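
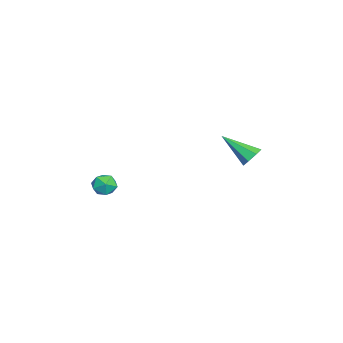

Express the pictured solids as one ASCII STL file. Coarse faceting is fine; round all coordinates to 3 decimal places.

solid 
facet normal 0.240 0.775 -0.584
outer loop
vertex -2.687 4.479 1.656
vertex -3.356 4.627 1.578
vertex -2.919 4.855 2.06
endloop
endfacet
facet normal 0.781 -0.166 0.603
outer loop
vertex -2.687 4.479 1.656
vertex -2.919 4.855 2.06
vertex -3.844 3.053 2.762
endloop
endfacet
facet normal 0.240 0.775 -0.585
outer loop
vertex -2.919 4.855 2.06
vertex -3.356 4.627 1.578
vertex -3.48 5.06 2.101
endloop
endfacet
facet normal 0.171 0.280 0.945
outer loop
vertex -2.919 4.855 2.06
vertex -3.48 5.06 2.101
vertex -3.844 3.053 2.762
endloop
endfacet
facet normal 0.241 0.775 -0.585
outer loop
vertex -3.48 5.06 2.101
vertex -3.356 4.627 1.578
vertex -3.948 4.939 1.748
endloop
endfacet
facet normal -0.620 0.345 0.704
outer loop
vertex -3.48 5.06 2.101
vertex -3.948 4.939 1.748
vertex -3.844 3.053 2.762
endloop
endfacet
facet normal 0.241 0.775 -0.584
outer loop
vertex -3.948 4.939 1.748
vertex -3.356 4.627 1.578
vertex -3.97 4.583 1.266
endloop
endfacet
facet normal -0.998 -0.022 0.062
outer loop
vertex -3.948 4.939 1.748
vertex -3.97 4.583 1.266
vertex -3.844 3.053 2.762
endloop
endfacet
facet normal 0.241 0.776 -0.583
outer loop
vertex -3.97 4.583 1.266
vertex -3.356 4.627 1.578
vertex -3.53 4.261 1.019
endloop
endfacet
facet normal -0.677 -0.543 -0.498
outer loop
vertex -3.97 4.583 1.266
vertex -3.53 4.261 1.019
vertex -3.844 3.053 2.762
endloop
endfacet
facet normal 0.240 0.776 -0.583
outer loop
vertex -3.53 4.261 1.019
vertex -3.356 4.627 1.578
vertex -2.959 4.215 1.193
endloop
endfacet
facet normal 0.102 -0.826 -0.554
outer loop
vertex -3.53 4.261 1.019
vertex -2.959 4.215 1.193
vertex -3.844 3.053 2.762
endloop
endfacet
facet normal 0.240 0.776 -0.583
outer loop
vertex -2.959 4.215 1.193
vertex -3.356 4.627 1.578
vertex -2.687 4.479 1.656
endloop
endfacet
facet normal 0.750 -0.659 -0.065
outer loop
vertex -2.959 4.215 1.193
vertex -2.687 4.479 1.656
vertex -3.844 3.053 2.762
endloop
endfacet
facet normal -0.710 0.386 0.589
outer loop
vertex -2.154 -2.071 0.162
vertex -2.209 -2.722 0.523
vertex -1.729 -2.203 0.761
endloop
endfacet
facet normal -0.253 0.891 0.376
outer loop
vertex -2.154 -2.071 0.162
vertex -1.729 -2.203 0.761
vertex -1.436 -1.867 0.162
endloop
endfacet
facet normal -0.257 0.905 -0.338
outer loop
vertex -2.154 -2.071 0.162
vertex -1.436 -1.867 0.162
vertex -1.735 -2.179 -0.446
endloop
endfacet
facet normal -0.716 0.408 -0.566
outer loop
vertex -2.154 -2.071 0.162
vertex -1.735 -2.179 -0.446
vertex -2.213 -2.708 -0.223
endloop
endfacet
facet normal -0.996 0.088 0.007
outer loop
vertex -2.154 -2.071 0.162
vertex -2.213 -2.708 -0.223
vertex -2.209 -2.722 0.523
endloop
endfacet
facet normal 0.400 0.702 0.589
outer loop
vertex -1.436 -1.867 0.162
vertex -1.729 -2.203 0.761
vertex -1.047 -2.392 0.523
endloop
endfacet
facet normal -0.338 -0.116 0.934
outer loop
vertex -1.729 -2.203 0.761
vertex -2.209 -2.722 0.523
vertex -1.525 -2.921 0.746
endloop
endfacet
facet normal -0.801 -0.598 -0.007
outer loop
vertex -2.209 -2.722 0.523
vertex -2.213 -2.708 -0.223
vertex -1.824 -3.233 0.138
endloop
endfacet
facet normal -0.348 -0.079 -0.934
outer loop
vertex -2.213 -2.708 -0.223
vertex -1.735 -2.179 -0.446
vertex -1.531 -2.897 -0.461
endloop
endfacet
facet normal 0.395 0.724 -0.566
outer loop
vertex -1.735 -2.179 -0.446
vertex -1.436 -1.867 0.162
vertex -1.051 -2.378 -0.223
endloop
endfacet
facet normal 0.716 -0.408 0.566
outer loop
vertex -1.106 -3.029 0.138
vertex -1.047 -2.392 0.523
vertex -1.525 -2.921 0.746
endloop
endfacet
facet normal 0.257 -0.905 0.338
outer loop
vertex -1.106 -3.029 0.138
vertex -1.525 -2.921 0.746
vertex -1.824 -3.233 0.138
endloop
endfacet
facet normal 0.253 -0.891 -0.376
outer loop
vertex -1.106 -3.029 0.138
vertex -1.824 -3.233 0.138
vertex -1.531 -2.897 -0.461
endloop
endfacet
facet normal 0.710 -0.386 -0.589
outer loop
vertex -1.106 -3.029 0.138
vertex -1.531 -2.897 -0.461
vertex -1.051 -2.378 -0.223
endloop
endfacet
facet normal 0.996 -0.088 -0.007
outer loop
vertex -1.106 -3.029 0.138
vertex -1.051 -2.378 -0.223
vertex -1.047 -2.392 0.523
endloop
endfacet
facet normal 0.348 0.079 0.934
outer loop
vertex -1.525 -2.921 0.746
vertex -1.047 -2.392 0.523
vertex -1.729 -2.203 0.761
endloop
endfacet
facet normal -0.395 -0.724 0.566
outer loop
vertex -1.824 -3.233 0.138
vertex -1.525 -2.921 0.746
vertex -2.209 -2.722 0.523
endloop
endfacet
facet normal -0.400 -0.702 -0.589
outer loop
vertex -1.531 -2.897 -0.461
vertex -1.824 -3.233 0.138
vertex -2.213 -2.708 -0.223
endloop
endfacet
facet normal 0.338 0.116 -0.934
outer loop
vertex -1.051 -2.378 -0.223
vertex -1.531 -2.897 -0.461
vertex -1.735 -2.179 -0.446
endloop
endfacet
facet normal 0.801 0.598 0.007
outer loop
vertex -1.047 -2.392 0.523
vertex -1.051 -2.378 -0.223
vertex -1.436 -1.867 0.162
endloop
endfacet

endsolid


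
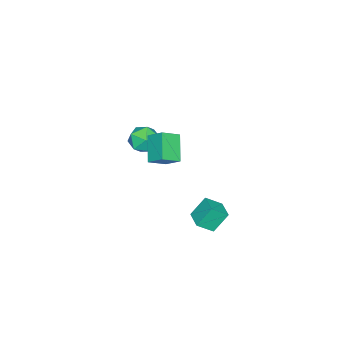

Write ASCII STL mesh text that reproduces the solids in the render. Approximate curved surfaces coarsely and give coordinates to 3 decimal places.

solid 
facet normal -0.714 -0.695 -0.081
outer loop
vertex 2.2 2.382 -3.435
vertex 1.586 2.889 -2.37
vertex 1.627 3.046 -4.082
endloop
endfacet
facet normal 0.462 -0.381 -0.801
outer loop
vertex 2.434 3.831 -3.99
vertex 2.2 2.382 -3.435
vertex 1.627 3.046 -4.082
endloop
endfacet
facet normal -0.714 -0.695 -0.081
outer loop
vertex 1.627 3.046 -4.082
vertex 1.586 2.889 -2.37
vertex 1.013 3.553 -3.017
endloop
endfacet
facet normal -0.526 0.610 -0.593
outer loop
vertex 1.013 3.553 -3.017
vertex 2.434 3.831 -3.99
vertex 1.627 3.046 -4.082
endloop
endfacet
facet normal 0.526 -0.610 0.593
outer loop
vertex 2.2 2.382 -3.435
vertex 2.393 3.674 -2.278
vertex 1.586 2.889 -2.37
endloop
endfacet
facet normal 0.462 -0.381 -0.801
outer loop
vertex 3.007 3.167 -3.343
vertex 2.2 2.382 -3.435
vertex 2.434 3.831 -3.99
endloop
endfacet
facet normal 0.526 -0.610 0.593
outer loop
vertex 3.007 3.167 -3.343
vertex 2.393 3.674 -2.278
vertex 2.2 2.382 -3.435
endloop
endfacet
facet normal -0.462 0.381 0.801
outer loop
vertex 1.586 2.889 -2.37
vertex 2.393 3.674 -2.278
vertex 1.013 3.553 -3.017
endloop
endfacet
facet normal -0.526 0.610 -0.593
outer loop
vertex 1.82 4.338 -2.925
vertex 2.434 3.831 -3.99
vertex 1.013 3.553 -3.017
endloop
endfacet
facet normal -0.462 0.381 0.801
outer loop
vertex 1.013 3.553 -3.017
vertex 2.393 3.674 -2.278
vertex 1.82 4.338 -2.925
endloop
endfacet
facet normal 0.714 0.695 0.081
outer loop
vertex 1.82 4.338 -2.925
vertex 3.007 3.167 -3.343
vertex 2.434 3.831 -3.99
endloop
endfacet
facet normal 0.714 0.695 0.081
outer loop
vertex 2.393 3.674 -2.278
vertex 3.007 3.167 -3.343
vertex 1.82 4.338 -2.925
endloop
endfacet
facet normal -0.729 0.491 -0.477
outer loop
vertex -2.072 -1.439 -2.047
vertex -1.919 -0.493 -1.307
vertex -0.929 -0.783 -3.12
endloop
endfacet
facet normal -0.126 -0.781 -0.612
outer loop
vertex -0.061 -1.367 -2.553
vertex -2.072 -1.439 -2.047
vertex -0.929 -0.783 -3.12
endloop
endfacet
facet normal -0.729 0.490 -0.477
outer loop
vertex -0.929 -0.783 -3.12
vertex -1.919 -0.493 -1.307
vertex -0.776 0.163 -2.381
endloop
endfacet
facet normal 0.672 0.385 -0.632
outer loop
vertex -0.776 0.163 -2.381
vertex -0.061 -1.367 -2.553
vertex -0.929 -0.783 -3.12
endloop
endfacet
facet normal -0.672 -0.386 0.632
outer loop
vertex -2.072 -1.439 -2.047
vertex -1.051 -1.077 -0.74
vertex -1.919 -0.493 -1.307
endloop
endfacet
facet normal -0.126 -0.781 -0.611
outer loop
vertex -1.204 -2.023 -1.479
vertex -2.072 -1.439 -2.047
vertex -0.061 -1.367 -2.553
endloop
endfacet
facet normal -0.673 -0.385 0.632
outer loop
vertex -1.204 -2.023 -1.479
vertex -1.051 -1.077 -0.74
vertex -2.072 -1.439 -2.047
endloop
endfacet
facet normal 0.126 0.781 0.611
outer loop
vertex -1.919 -0.493 -1.307
vertex -1.051 -1.077 -0.74
vertex -0.776 0.163 -2.381
endloop
endfacet
facet normal 0.673 0.385 -0.632
outer loop
vertex 0.092 -0.421 -1.813
vertex -0.061 -1.367 -2.553
vertex -0.776 0.163 -2.381
endloop
endfacet
facet normal 0.126 0.781 0.611
outer loop
vertex -0.776 0.163 -2.381
vertex -1.051 -1.077 -0.74
vertex 0.092 -0.421 -1.813
endloop
endfacet
facet normal 0.729 -0.491 0.477
outer loop
vertex 0.092 -0.421 -1.813
vertex -1.204 -2.023 -1.479
vertex -0.061 -1.367 -2.553
endloop
endfacet
facet normal 0.729 -0.491 0.477
outer loop
vertex -1.051 -1.077 -0.74
vertex -1.204 -2.023 -1.479
vertex 0.092 -0.421 -1.813
endloop
endfacet
facet normal -0.701 -0.247 0.669
outer loop
vertex -4.263 -3.399 -3.751
vertex -3.772 -4.246 -3.55
vertex -3.57 -3.416 -3.032
endloop
endfacet
facet normal -0.634 0.461 0.622
outer loop
vertex -4.263 -3.399 -3.751
vertex -3.57 -3.416 -3.032
vertex -3.621 -2.64 -3.659
endloop
endfacet
facet normal -0.759 0.649 -0.055
outer loop
vertex -4.263 -3.399 -3.751
vertex -3.621 -2.64 -3.659
vertex -3.854 -2.99 -4.565
endloop
endfacet
facet normal -0.903 0.057 -0.425
outer loop
vertex -4.263 -3.399 -3.751
vertex -3.854 -2.99 -4.565
vertex -3.948 -3.982 -4.498
endloop
endfacet
facet normal -0.867 -0.497 0.022
outer loop
vertex -4.263 -3.399 -3.751
vertex -3.948 -3.982 -4.498
vertex -3.772 -4.246 -3.55
endloop
endfacet
facet normal 0.043 0.630 0.776
outer loop
vertex -3.621 -2.64 -3.659
vertex -3.57 -3.416 -3.032
vertex -2.732 -3.018 -3.402
endloop
endfacet
facet normal -0.065 -0.517 0.854
outer loop
vertex -3.57 -3.416 -3.032
vertex -3.772 -4.246 -3.55
vertex -2.826 -4.01 -3.335
endloop
endfacet
facet normal -0.336 -0.922 -0.194
outer loop
vertex -3.772 -4.246 -3.55
vertex -3.948 -3.982 -4.498
vertex -3.059 -4.36 -4.241
endloop
endfacet
facet normal -0.394 -0.025 -0.919
outer loop
vertex -3.948 -3.982 -4.498
vertex -3.854 -2.99 -4.565
vertex -3.11 -3.584 -4.868
endloop
endfacet
facet normal -0.160 0.934 -0.320
outer loop
vertex -3.854 -2.99 -4.565
vertex -3.621 -2.64 -3.659
vertex -2.908 -2.754 -4.35
endloop
endfacet
facet normal 0.903 -0.057 0.425
outer loop
vertex -2.417 -3.601 -4.149
vertex -2.732 -3.018 -3.402
vertex -2.826 -4.01 -3.335
endloop
endfacet
facet normal 0.759 -0.649 0.055
outer loop
vertex -2.417 -3.601 -4.149
vertex -2.826 -4.01 -3.335
vertex -3.059 -4.36 -4.241
endloop
endfacet
facet normal 0.634 -0.461 -0.622
outer loop
vertex -2.417 -3.601 -4.149
vertex -3.059 -4.36 -4.241
vertex -3.11 -3.584 -4.868
endloop
endfacet
facet normal 0.701 0.247 -0.669
outer loop
vertex -2.417 -3.601 -4.149
vertex -3.11 -3.584 -4.868
vertex -2.908 -2.754 -4.35
endloop
endfacet
facet normal 0.867 0.497 -0.022
outer loop
vertex -2.417 -3.601 -4.149
vertex -2.908 -2.754 -4.35
vertex -2.732 -3.018 -3.402
endloop
endfacet
facet normal 0.394 0.025 0.919
outer loop
vertex -2.826 -4.01 -3.335
vertex -2.732 -3.018 -3.402
vertex -3.57 -3.416 -3.032
endloop
endfacet
facet normal 0.160 -0.934 0.320
outer loop
vertex -3.059 -4.36 -4.241
vertex -2.826 -4.01 -3.335
vertex -3.772 -4.246 -3.55
endloop
endfacet
facet normal -0.043 -0.630 -0.776
outer loop
vertex -3.11 -3.584 -4.868
vertex -3.059 -4.36 -4.241
vertex -3.948 -3.982 -4.498
endloop
endfacet
facet normal 0.065 0.517 -0.854
outer loop
vertex -2.908 -2.754 -4.35
vertex -3.11 -3.584 -4.868
vertex -3.854 -2.99 -4.565
endloop
endfacet
facet normal 0.336 0.922 0.194
outer loop
vertex -2.732 -3.018 -3.402
vertex -2.908 -2.754 -4.35
vertex -3.621 -2.64 -3.659
endloop
endfacet

endsolid


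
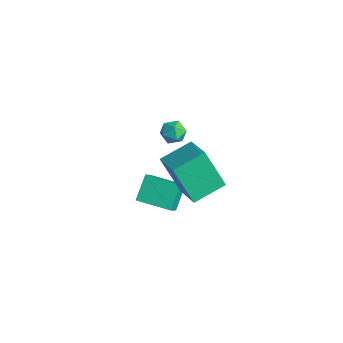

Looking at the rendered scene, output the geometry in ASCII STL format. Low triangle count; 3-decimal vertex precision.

solid 
facet normal -0.466 -0.209 0.860
outer loop
vertex 4.14 -0.044 1.55
vertex 4.259 1.617 2.019
vertex 2.579 0.284 0.783
endloop
endfacet
facet normal -0.068 -0.960 -0.271
outer loop
vertex 3.601 0.743 -1.099
vertex 4.14 -0.044 1.55
vertex 2.579 0.284 0.783
endloop
endfacet
facet normal -0.466 -0.209 0.860
outer loop
vertex 2.579 0.284 0.783
vertex 4.259 1.617 2.019
vertex 2.698 1.945 1.252
endloop
endfacet
facet normal -0.882 0.186 -0.434
outer loop
vertex 2.698 1.945 1.252
vertex 3.601 0.743 -1.099
vertex 2.579 0.284 0.783
endloop
endfacet
facet normal 0.882 -0.186 0.434
outer loop
vertex 4.14 -0.044 1.55
vertex 5.281 2.076 0.137
vertex 4.259 1.617 2.019
endloop
endfacet
facet normal -0.068 -0.960 -0.271
outer loop
vertex 5.162 0.415 -0.332
vertex 4.14 -0.044 1.55
vertex 3.601 0.743 -1.099
endloop
endfacet
facet normal 0.882 -0.186 0.434
outer loop
vertex 5.162 0.415 -0.332
vertex 5.281 2.076 0.137
vertex 4.14 -0.044 1.55
endloop
endfacet
facet normal 0.068 0.960 0.271
outer loop
vertex 4.259 1.617 2.019
vertex 5.281 2.076 0.137
vertex 2.698 1.945 1.252
endloop
endfacet
facet normal -0.882 0.186 -0.434
outer loop
vertex 3.72 2.404 -0.63
vertex 3.601 0.743 -1.099
vertex 2.698 1.945 1.252
endloop
endfacet
facet normal 0.068 0.960 0.271
outer loop
vertex 2.698 1.945 1.252
vertex 5.281 2.076 0.137
vertex 3.72 2.404 -0.63
endloop
endfacet
facet normal 0.466 0.209 -0.860
outer loop
vertex 3.72 2.404 -0.63
vertex 5.162 0.415 -0.332
vertex 3.601 0.743 -1.099
endloop
endfacet
facet normal 0.466 0.209 -0.860
outer loop
vertex 5.281 2.076 0.137
vertex 5.162 0.415 -0.332
vertex 3.72 2.404 -0.63
endloop
endfacet
facet normal -0.953 -0.283 0.107
outer loop
vertex 2.788 0.687 3.437
vertex 2.96 0.053 3.293
vertex 2.968 0.267 3.931
endloop
endfacet
facet normal -0.805 0.274 0.526
outer loop
vertex 2.788 0.687 3.437
vertex 2.968 0.267 3.931
vertex 3.187 0.904 3.934
endloop
endfacet
facet normal -0.579 0.808 0.112
outer loop
vertex 2.788 0.687 3.437
vertex 3.187 0.904 3.934
vertex 3.314 1.083 3.298
endloop
endfacet
facet normal -0.586 0.580 -0.565
outer loop
vertex 2.788 0.687 3.437
vertex 3.314 1.083 3.298
vertex 3.175 0.557 2.902
endloop
endfacet
facet normal -0.817 -0.093 -0.569
outer loop
vertex 2.788 0.687 3.437
vertex 3.175 0.557 2.902
vertex 2.96 0.053 3.293
endloop
endfacet
facet normal -0.270 0.088 0.959
outer loop
vertex 3.187 0.904 3.934
vertex 2.968 0.267 3.931
vertex 3.605 0.403 4.098
endloop
endfacet
facet normal -0.509 -0.814 0.279
outer loop
vertex 2.968 0.267 3.931
vertex 2.96 0.053 3.293
vertex 3.466 -0.123 3.702
endloop
endfacet
facet normal -0.289 -0.507 -0.812
outer loop
vertex 2.96 0.053 3.293
vertex 3.175 0.557 2.902
vertex 3.593 0.056 3.066
endloop
endfacet
facet normal 0.087 0.584 -0.807
outer loop
vertex 3.175 0.557 2.902
vertex 3.314 1.083 3.298
vertex 3.812 0.693 3.069
endloop
endfacet
facet normal 0.099 0.953 0.288
outer loop
vertex 3.314 1.083 3.298
vertex 3.187 0.904 3.934
vertex 3.82 0.907 3.707
endloop
endfacet
facet normal 0.586 -0.580 0.565
outer loop
vertex 3.992 0.273 3.563
vertex 3.605 0.403 4.098
vertex 3.466 -0.123 3.702
endloop
endfacet
facet normal 0.579 -0.808 -0.112
outer loop
vertex 3.992 0.273 3.563
vertex 3.466 -0.123 3.702
vertex 3.593 0.056 3.066
endloop
endfacet
facet normal 0.805 -0.274 -0.526
outer loop
vertex 3.992 0.273 3.563
vertex 3.593 0.056 3.066
vertex 3.812 0.693 3.069
endloop
endfacet
facet normal 0.953 0.283 -0.107
outer loop
vertex 3.992 0.273 3.563
vertex 3.812 0.693 3.069
vertex 3.82 0.907 3.707
endloop
endfacet
facet normal 0.817 0.093 0.569
outer loop
vertex 3.992 0.273 3.563
vertex 3.82 0.907 3.707
vertex 3.605 0.403 4.098
endloop
endfacet
facet normal -0.087 -0.584 0.807
outer loop
vertex 3.466 -0.123 3.702
vertex 3.605 0.403 4.098
vertex 2.968 0.267 3.931
endloop
endfacet
facet normal -0.099 -0.953 -0.288
outer loop
vertex 3.593 0.056 3.066
vertex 3.466 -0.123 3.702
vertex 2.96 0.053 3.293
endloop
endfacet
facet normal 0.270 -0.088 -0.959
outer loop
vertex 3.812 0.693 3.069
vertex 3.593 0.056 3.066
vertex 3.175 0.557 2.902
endloop
endfacet
facet normal 0.509 0.814 -0.279
outer loop
vertex 3.82 0.907 3.707
vertex 3.812 0.693 3.069
vertex 3.314 1.083 3.298
endloop
endfacet
facet normal 0.289 0.507 0.812
outer loop
vertex 3.605 0.403 4.098
vertex 3.82 0.907 3.707
vertex 3.187 0.904 3.934
endloop
endfacet
facet normal -0.398 0.640 0.658
outer loop
vertex 1.433 0.228 -1.494
vertex 2.849 1.247 -1.628
vertex 0.854 0.9 -2.498
endloop
endfacet
facet normal -0.809 -0.583 0.077
outer loop
vertex 1.431 -0.027 -3.452
vertex 1.433 0.228 -1.494
vertex 0.854 0.9 -2.498
endloop
endfacet
facet normal -0.398 0.639 0.658
outer loop
vertex 0.854 0.9 -2.498
vertex 2.849 1.247 -1.628
vertex 2.27 1.92 -2.632
endloop
endfacet
facet normal -0.432 0.502 -0.749
outer loop
vertex 2.27 1.92 -2.632
vertex 1.431 -0.027 -3.452
vertex 0.854 0.9 -2.498
endloop
endfacet
facet normal 0.432 -0.502 0.749
outer loop
vertex 1.433 0.228 -1.494
vertex 3.426 0.32 -2.582
vertex 2.849 1.247 -1.628
endloop
endfacet
facet normal -0.809 -0.582 0.077
outer loop
vertex 2.01 -0.7 -2.448
vertex 1.433 0.228 -1.494
vertex 1.431 -0.027 -3.452
endloop
endfacet
facet normal 0.432 -0.502 0.749
outer loop
vertex 2.01 -0.7 -2.448
vertex 3.426 0.32 -2.582
vertex 1.433 0.228 -1.494
endloop
endfacet
facet normal 0.809 0.582 -0.076
outer loop
vertex 2.849 1.247 -1.628
vertex 3.426 0.32 -2.582
vertex 2.27 1.92 -2.632
endloop
endfacet
facet normal -0.432 0.502 -0.749
outer loop
vertex 2.847 0.992 -3.586
vertex 1.431 -0.027 -3.452
vertex 2.27 1.92 -2.632
endloop
endfacet
facet normal 0.809 0.582 -0.077
outer loop
vertex 2.27 1.92 -2.632
vertex 3.426 0.32 -2.582
vertex 2.847 0.992 -3.586
endloop
endfacet
facet normal 0.398 -0.639 -0.658
outer loop
vertex 2.847 0.992 -3.586
vertex 2.01 -0.7 -2.448
vertex 1.431 -0.027 -3.452
endloop
endfacet
facet normal 0.398 -0.639 -0.658
outer loop
vertex 3.426 0.32 -2.582
vertex 2.01 -0.7 -2.448
vertex 2.847 0.992 -3.586
endloop
endfacet

endsolid


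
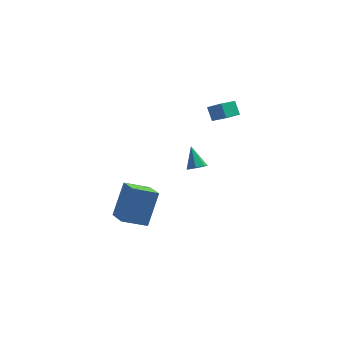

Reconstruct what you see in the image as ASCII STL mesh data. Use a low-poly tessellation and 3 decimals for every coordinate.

solid 
facet normal -0.727 0.397 -0.560
outer loop
vertex 3.017 3.855 2.799
vertex 3.711 4.612 2.434
vertex 3.224 3.369 2.185
endloop
endfacet
facet normal -0.637 -0.694 0.335
outer loop
vertex 3.849 3.028 2.666
vertex 3.017 3.855 2.799
vertex 3.224 3.369 2.185
endloop
endfacet
facet normal -0.727 0.397 -0.560
outer loop
vertex 3.224 3.369 2.185
vertex 3.711 4.612 2.434
vertex 3.918 4.126 1.82
endloop
endfacet
facet normal 0.256 -0.600 -0.758
outer loop
vertex 3.918 4.126 1.82
vertex 3.849 3.028 2.666
vertex 3.224 3.369 2.185
endloop
endfacet
facet normal -0.256 0.600 0.758
outer loop
vertex 3.017 3.855 2.799
vertex 4.336 4.271 2.915
vertex 3.711 4.612 2.434
endloop
endfacet
facet normal -0.637 -0.694 0.335
outer loop
vertex 3.642 3.514 3.28
vertex 3.017 3.855 2.799
vertex 3.849 3.028 2.666
endloop
endfacet
facet normal -0.256 0.600 0.758
outer loop
vertex 3.642 3.514 3.28
vertex 4.336 4.271 2.915
vertex 3.017 3.855 2.799
endloop
endfacet
facet normal 0.637 0.694 -0.335
outer loop
vertex 3.711 4.612 2.434
vertex 4.336 4.271 2.915
vertex 3.918 4.126 1.82
endloop
endfacet
facet normal 0.256 -0.600 -0.758
outer loop
vertex 4.543 3.785 2.301
vertex 3.849 3.028 2.666
vertex 3.918 4.126 1.82
endloop
endfacet
facet normal 0.637 0.694 -0.335
outer loop
vertex 3.918 4.126 1.82
vertex 4.336 4.271 2.915
vertex 4.543 3.785 2.301
endloop
endfacet
facet normal 0.727 -0.397 0.560
outer loop
vertex 4.543 3.785 2.301
vertex 3.642 3.514 3.28
vertex 3.849 3.028 2.666
endloop
endfacet
facet normal 0.727 -0.397 0.560
outer loop
vertex 4.336 4.271 2.915
vertex 3.642 3.514 3.28
vertex 4.543 3.785 2.301
endloop
endfacet
facet normal -0.915 -0.134 0.380
outer loop
vertex -0.515 2.44 -1.868
vertex -0.927 3.708 -2.413
vertex -1.069 1.552 -3.513
endloop
endfacet
facet normal 0.286 -0.880 0.379
outer loop
vertex 0.167 1.732 -4.027
vertex -0.515 2.44 -1.868
vertex -1.069 1.552 -3.513
endloop
endfacet
facet normal -0.915 -0.134 0.380
outer loop
vertex -1.069 1.552 -3.513
vertex -0.927 3.708 -2.413
vertex -1.481 2.82 -4.059
endloop
endfacet
facet normal -0.284 -0.456 -0.844
outer loop
vertex -1.481 2.82 -4.059
vertex 0.167 1.732 -4.027
vertex -1.069 1.552 -3.513
endloop
endfacet
facet normal 0.285 0.455 0.844
outer loop
vertex -0.515 2.44 -1.868
vertex 0.309 3.888 -2.927
vertex -0.927 3.708 -2.413
endloop
endfacet
facet normal 0.285 -0.880 0.379
outer loop
vertex 0.721 2.62 -2.381
vertex -0.515 2.44 -1.868
vertex 0.167 1.732 -4.027
endloop
endfacet
facet normal 0.284 0.456 0.844
outer loop
vertex 0.721 2.62 -2.381
vertex 0.309 3.888 -2.927
vertex -0.515 2.44 -1.868
endloop
endfacet
facet normal -0.286 0.880 -0.379
outer loop
vertex -0.927 3.708 -2.413
vertex 0.309 3.888 -2.927
vertex -1.481 2.82 -4.059
endloop
endfacet
facet normal -0.284 -0.455 -0.844
outer loop
vertex -0.245 3.0 -4.572
vertex 0.167 1.732 -4.027
vertex -1.481 2.82 -4.059
endloop
endfacet
facet normal -0.286 0.880 -0.379
outer loop
vertex -1.481 2.82 -4.059
vertex 0.309 3.888 -2.927
vertex -0.245 3.0 -4.572
endloop
endfacet
facet normal 0.915 0.134 -0.380
outer loop
vertex -0.245 3.0 -4.572
vertex 0.721 2.62 -2.381
vertex 0.167 1.732 -4.027
endloop
endfacet
facet normal 0.915 0.134 -0.380
outer loop
vertex 0.309 3.888 -2.927
vertex 0.721 2.62 -2.381
vertex -0.245 3.0 -4.572
endloop
endfacet
facet normal 0.199 -0.634 -0.747
outer loop
vertex 2.723 1.792 0.125
vertex 2.441 1.434 0.354
vertex 2.294 1.786 0.016
endloop
endfacet
facet normal 0.066 0.947 -0.313
outer loop
vertex 2.723 1.792 0.125
vertex 2.294 1.786 0.016
vertex 2.199 2.206 1.266
endloop
endfacet
facet normal 0.200 -0.634 -0.747
outer loop
vertex 2.294 1.786 0.016
vertex 2.441 1.434 0.354
vertex 1.976 1.515 0.161
endloop
endfacet
facet normal -0.693 0.666 -0.276
outer loop
vertex 2.294 1.786 0.016
vertex 1.976 1.515 0.161
vertex 2.199 2.206 1.266
endloop
endfacet
facet normal 0.200 -0.632 -0.748
outer loop
vertex 1.976 1.515 0.161
vertex 2.441 1.434 0.354
vertex 2.008 1.182 0.451
endloop
endfacet
facet normal -0.985 0.051 0.167
outer loop
vertex 1.976 1.515 0.161
vertex 2.008 1.182 0.451
vertex 2.199 2.206 1.266
endloop
endfacet
facet normal 0.200 -0.632 -0.748
outer loop
vertex 2.008 1.182 0.451
vertex 2.441 1.434 0.354
vertex 2.367 1.039 0.668
endloop
endfacet
facet normal -0.586 -0.435 0.684
outer loop
vertex 2.008 1.182 0.451
vertex 2.367 1.039 0.668
vertex 2.199 2.206 1.266
endloop
endfacet
facet normal 0.199 -0.632 -0.749
outer loop
vertex 2.367 1.039 0.668
vertex 2.441 1.434 0.354
vertex 2.781 1.193 0.648
endloop
endfacet
facet normal 0.200 -0.424 0.883
outer loop
vertex 2.367 1.039 0.668
vertex 2.781 1.193 0.648
vertex 2.199 2.206 1.266
endloop
endfacet
facet normal 0.197 -0.634 -0.748
outer loop
vertex 2.781 1.193 0.648
vertex 2.441 1.434 0.354
vertex 2.94 1.528 0.406
endloop
endfacet
facet normal 0.784 0.074 0.617
outer loop
vertex 2.781 1.193 0.648
vertex 2.94 1.528 0.406
vertex 2.199 2.206 1.266
endloop
endfacet
facet normal 0.197 -0.634 -0.748
outer loop
vertex 2.94 1.528 0.406
vertex 2.441 1.434 0.354
vertex 2.723 1.792 0.125
endloop
endfacet
facet normal 0.724 0.685 0.084
outer loop
vertex 2.94 1.528 0.406
vertex 2.723 1.792 0.125
vertex 2.199 2.206 1.266
endloop
endfacet

endsolid


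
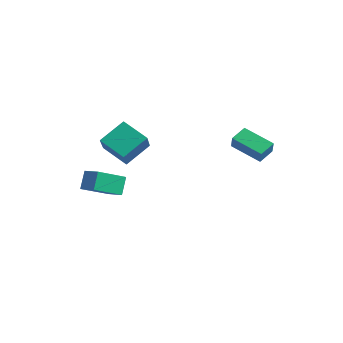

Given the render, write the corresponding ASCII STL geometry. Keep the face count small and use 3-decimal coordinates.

solid 
facet normal -0.824 -0.280 0.493
outer loop
vertex -2.006 -0.978 0.712
vertex -1.897 0.299 1.619
vertex -2.928 -0.141 -0.355
endloop
endfacet
facet normal -0.070 -0.813 -0.578
outer loop
vertex -1.683 0.281 -1.099
vertex -2.006 -0.978 0.712
vertex -2.928 -0.141 -0.355
endloop
endfacet
facet normal -0.824 -0.280 0.493
outer loop
vertex -2.928 -0.141 -0.355
vertex -1.897 0.299 1.619
vertex -2.819 1.136 0.552
endloop
endfacet
facet normal -0.562 0.510 -0.651
outer loop
vertex -2.819 1.136 0.552
vertex -1.683 0.281 -1.099
vertex -2.928 -0.141 -0.355
endloop
endfacet
facet normal 0.562 -0.510 0.651
outer loop
vertex -2.006 -0.978 0.712
vertex -0.652 0.721 0.875
vertex -1.897 0.299 1.619
endloop
endfacet
facet normal -0.070 -0.813 -0.578
outer loop
vertex -0.761 -0.556 -0.032
vertex -2.006 -0.978 0.712
vertex -1.683 0.281 -1.099
endloop
endfacet
facet normal 0.562 -0.510 0.651
outer loop
vertex -0.761 -0.556 -0.032
vertex -0.652 0.721 0.875
vertex -2.006 -0.978 0.712
endloop
endfacet
facet normal 0.070 0.813 0.578
outer loop
vertex -1.897 0.299 1.619
vertex -0.652 0.721 0.875
vertex -2.819 1.136 0.552
endloop
endfacet
facet normal -0.562 0.510 -0.651
outer loop
vertex -1.574 1.558 -0.192
vertex -1.683 0.281 -1.099
vertex -2.819 1.136 0.552
endloop
endfacet
facet normal 0.070 0.813 0.578
outer loop
vertex -2.819 1.136 0.552
vertex -0.652 0.721 0.875
vertex -1.574 1.558 -0.192
endloop
endfacet
facet normal 0.824 0.280 -0.493
outer loop
vertex -1.574 1.558 -0.192
vertex -0.761 -0.556 -0.032
vertex -1.683 0.281 -1.099
endloop
endfacet
facet normal 0.824 0.280 -0.493
outer loop
vertex -0.652 0.721 0.875
vertex -0.761 -0.556 -0.032
vertex -1.574 1.558 -0.192
endloop
endfacet
facet normal -0.294 0.447 0.845
outer loop
vertex -3.224 -1.013 -1.728
vertex -2.289 -0.917 -1.454
vertex -3.152 0.543 -2.525
endloop
endfacet
facet normal -0.955 -0.099 -0.280
outer loop
vertex -2.831 0.057 -3.446
vertex -3.224 -1.013 -1.728
vertex -3.152 0.543 -2.525
endloop
endfacet
facet normal -0.294 0.446 0.845
outer loop
vertex -3.152 0.543 -2.525
vertex -2.289 -0.917 -1.454
vertex -2.216 0.64 -2.251
endloop
endfacet
facet normal 0.041 0.890 -0.455
outer loop
vertex -2.216 0.64 -2.251
vertex -2.831 0.057 -3.446
vertex -3.152 0.543 -2.525
endloop
endfacet
facet normal -0.042 -0.890 0.455
outer loop
vertex -3.224 -1.013 -1.728
vertex -1.968 -1.403 -2.375
vertex -2.289 -0.917 -1.454
endloop
endfacet
facet normal -0.955 -0.098 -0.280
outer loop
vertex -2.904 -1.5 -2.649
vertex -3.224 -1.013 -1.728
vertex -2.831 0.057 -3.446
endloop
endfacet
facet normal -0.041 -0.889 0.456
outer loop
vertex -2.904 -1.5 -2.649
vertex -1.968 -1.403 -2.375
vertex -3.224 -1.013 -1.728
endloop
endfacet
facet normal 0.955 0.099 0.281
outer loop
vertex -2.289 -0.917 -1.454
vertex -1.968 -1.403 -2.375
vertex -2.216 0.64 -2.251
endloop
endfacet
facet normal 0.042 0.889 -0.456
outer loop
vertex -1.896 0.153 -3.172
vertex -2.831 0.057 -3.446
vertex -2.216 0.64 -2.251
endloop
endfacet
facet normal 0.955 0.099 0.279
outer loop
vertex -2.216 0.64 -2.251
vertex -1.968 -1.403 -2.375
vertex -1.896 0.153 -3.172
endloop
endfacet
facet normal 0.294 -0.446 -0.845
outer loop
vertex -1.896 0.153 -3.172
vertex -2.904 -1.5 -2.649
vertex -2.831 0.057 -3.446
endloop
endfacet
facet normal 0.294 -0.447 -0.845
outer loop
vertex -1.968 -1.403 -2.375
vertex -2.904 -1.5 -2.649
vertex -1.896 0.153 -3.172
endloop
endfacet
facet normal -0.456 0.321 -0.830
outer loop
vertex 2.612 3.003 0.904
vertex 2.492 3.82 1.286
vertex 4.055 3.496 0.301
endloop
endfacet
facet normal 0.131 -0.898 -0.420
outer loop
vertex 4.448 3.22 1.014
vertex 2.612 3.003 0.904
vertex 4.055 3.496 0.301
endloop
endfacet
facet normal -0.457 0.321 -0.830
outer loop
vertex 4.055 3.496 0.301
vertex 2.492 3.82 1.286
vertex 3.936 4.313 0.682
endloop
endfacet
facet normal 0.880 0.300 -0.369
outer loop
vertex 3.936 4.313 0.682
vertex 4.448 3.22 1.014
vertex 4.055 3.496 0.301
endloop
endfacet
facet normal -0.880 -0.301 0.368
outer loop
vertex 2.612 3.003 0.904
vertex 2.885 3.544 1.999
vertex 2.492 3.82 1.286
endloop
endfacet
facet normal 0.131 -0.898 -0.419
outer loop
vertex 3.004 2.727 1.618
vertex 2.612 3.003 0.904
vertex 4.448 3.22 1.014
endloop
endfacet
facet normal -0.880 -0.300 0.368
outer loop
vertex 3.004 2.727 1.618
vertex 2.885 3.544 1.999
vertex 2.612 3.003 0.904
endloop
endfacet
facet normal -0.131 0.898 0.420
outer loop
vertex 2.492 3.82 1.286
vertex 2.885 3.544 1.999
vertex 3.936 4.313 0.682
endloop
endfacet
facet normal 0.880 0.301 -0.367
outer loop
vertex 4.328 4.037 1.396
vertex 4.448 3.22 1.014
vertex 3.936 4.313 0.682
endloop
endfacet
facet normal -0.132 0.898 0.419
outer loop
vertex 3.936 4.313 0.682
vertex 2.885 3.544 1.999
vertex 4.328 4.037 1.396
endloop
endfacet
facet normal 0.457 -0.321 0.830
outer loop
vertex 4.328 4.037 1.396
vertex 3.004 2.727 1.618
vertex 4.448 3.22 1.014
endloop
endfacet
facet normal 0.456 -0.321 0.830
outer loop
vertex 2.885 3.544 1.999
vertex 3.004 2.727 1.618
vertex 4.328 4.037 1.396
endloop
endfacet

endsolid


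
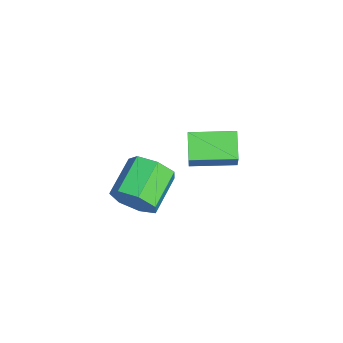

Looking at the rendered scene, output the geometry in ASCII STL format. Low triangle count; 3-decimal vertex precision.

solid 
facet normal 0.852 -0.371 -0.370
outer loop
vertex 1.714 0.381 3.803
vertex 1.299 0.189 3.04
vertex 1.723 0.937 3.267
endloop
endfacet
facet normal 0.524 0.587 0.618
outer loop
vertex 1.714 0.381 3.803
vertex 1.723 0.937 3.267
vertex 0.377 0.963 4.384
endloop
endfacet
facet normal 0.524 0.587 0.618
outer loop
vertex 0.377 0.963 4.384
vertex 1.723 0.937 3.267
vertex 0.386 1.519 3.848
endloop
endfacet
facet normal -0.852 0.371 0.370
outer loop
vertex 0.377 0.963 4.384
vertex 0.386 1.519 3.848
vertex -0.039 0.771 3.62
endloop
endfacet
facet normal 0.852 -0.371 -0.370
outer loop
vertex 1.723 0.937 3.267
vertex 1.299 0.189 3.04
vertex 1.413 0.93 2.56
endloop
endfacet
facet normal 0.336 0.929 -0.157
outer loop
vertex 1.723 0.937 3.267
vertex 1.413 0.93 2.56
vertex 0.386 1.519 3.848
endloop
endfacet
facet normal 0.336 0.929 -0.157
outer loop
vertex 0.386 1.519 3.848
vertex 1.413 0.93 2.56
vertex 0.076 1.512 3.141
endloop
endfacet
facet normal -0.852 0.371 0.370
outer loop
vertex 0.386 1.519 3.848
vertex 0.076 1.512 3.141
vertex -0.039 0.771 3.62
endloop
endfacet
facet normal 0.852 -0.371 -0.370
outer loop
vertex 1.413 0.93 2.56
vertex 1.299 0.189 3.04
vertex 1.017 0.365 2.214
endloop
endfacet
facet normal -0.105 0.572 -0.814
outer loop
vertex 1.413 0.93 2.56
vertex 1.017 0.365 2.214
vertex 0.076 1.512 3.141
endloop
endfacet
facet normal -0.105 0.572 -0.814
outer loop
vertex 0.076 1.512 3.141
vertex 1.017 0.365 2.214
vertex -0.321 0.947 2.795
endloop
endfacet
facet normal -0.851 0.371 0.370
outer loop
vertex 0.076 1.512 3.141
vertex -0.321 0.947 2.795
vertex -0.039 0.771 3.62
endloop
endfacet
facet normal 0.852 -0.370 -0.370
outer loop
vertex 1.017 0.365 2.214
vertex 1.299 0.189 3.04
vertex 0.833 -0.333 2.489
endloop
endfacet
facet normal -0.466 -0.215 -0.858
outer loop
vertex 1.017 0.365 2.214
vertex 0.833 -0.333 2.489
vertex -0.321 0.947 2.795
endloop
endfacet
facet normal -0.466 -0.215 -0.858
outer loop
vertex -0.321 0.947 2.795
vertex 0.833 -0.333 2.489
vertex -0.505 0.249 3.07
endloop
endfacet
facet normal -0.852 0.370 0.370
outer loop
vertex -0.321 0.947 2.795
vertex -0.505 0.249 3.07
vertex -0.039 0.771 3.62
endloop
endfacet
facet normal 0.852 -0.370 -0.370
outer loop
vertex 0.833 -0.333 2.489
vertex 1.299 0.189 3.04
vertex 1.0 -0.638 3.179
endloop
endfacet
facet normal -0.477 -0.841 -0.256
outer loop
vertex 0.833 -0.333 2.489
vertex 1.0 -0.638 3.179
vertex -0.505 0.249 3.07
endloop
endfacet
facet normal -0.477 -0.841 -0.255
outer loop
vertex -0.505 0.249 3.07
vertex 1.0 -0.638 3.179
vertex -0.338 -0.055 3.76
endloop
endfacet
facet normal -0.852 0.371 0.370
outer loop
vertex -0.505 0.249 3.07
vertex -0.338 -0.055 3.76
vertex -0.039 0.771 3.62
endloop
endfacet
facet normal 0.852 -0.370 -0.370
outer loop
vertex 1.0 -0.638 3.179
vertex 1.299 0.189 3.04
vertex 1.392 -0.32 3.764
endloop
endfacet
facet normal -0.129 -0.833 0.539
outer loop
vertex 1.0 -0.638 3.179
vertex 1.392 -0.32 3.764
vertex -0.338 -0.055 3.76
endloop
endfacet
facet normal -0.129 -0.833 0.538
outer loop
vertex -0.338 -0.055 3.76
vertex 1.392 -0.32 3.764
vertex 0.054 0.262 4.345
endloop
endfacet
facet normal -0.852 0.371 0.370
outer loop
vertex -0.338 -0.055 3.76
vertex 0.054 0.262 4.345
vertex -0.039 0.771 3.62
endloop
endfacet
facet normal 0.852 -0.371 -0.370
outer loop
vertex 1.392 -0.32 3.764
vertex 1.299 0.189 3.04
vertex 1.714 0.381 3.803
endloop
endfacet
facet normal 0.317 -0.197 0.928
outer loop
vertex 1.392 -0.32 3.764
vertex 1.714 0.381 3.803
vertex 0.054 0.262 4.345
endloop
endfacet
facet normal 0.317 -0.198 0.928
outer loop
vertex 0.054 0.262 4.345
vertex 1.714 0.381 3.803
vertex 0.377 0.963 4.384
endloop
endfacet
facet normal -0.851 0.372 0.370
outer loop
vertex 0.054 0.262 4.345
vertex 0.377 0.963 4.384
vertex -0.039 0.771 3.62
endloop
endfacet
facet normal -0.570 -0.011 -0.821
outer loop
vertex -4.003 1.854 1.155
vertex -4.094 3.602 1.194
vertex -3.044 1.919 0.488
endloop
endfacet
facet normal 0.052 -0.998 -0.023
outer loop
vertex -2.046 1.938 1.926
vertex -4.003 1.854 1.155
vertex -3.044 1.919 0.488
endloop
endfacet
facet normal -0.570 -0.011 -0.822
outer loop
vertex -3.044 1.919 0.488
vertex -4.094 3.602 1.194
vertex -3.135 3.667 0.528
endloop
endfacet
facet normal 0.820 0.056 -0.570
outer loop
vertex -3.135 3.667 0.528
vertex -2.046 1.938 1.926
vertex -3.044 1.919 0.488
endloop
endfacet
facet normal -0.820 -0.055 0.570
outer loop
vertex -4.003 1.854 1.155
vertex -3.096 3.621 2.632
vertex -4.094 3.602 1.194
endloop
endfacet
facet normal 0.052 -0.998 -0.023
outer loop
vertex -3.005 1.873 2.592
vertex -4.003 1.854 1.155
vertex -2.046 1.938 1.926
endloop
endfacet
facet normal -0.820 -0.056 0.570
outer loop
vertex -3.005 1.873 2.592
vertex -3.096 3.621 2.632
vertex -4.003 1.854 1.155
endloop
endfacet
facet normal -0.052 0.998 0.023
outer loop
vertex -4.094 3.602 1.194
vertex -3.096 3.621 2.632
vertex -3.135 3.667 0.528
endloop
endfacet
facet normal 0.820 0.055 -0.570
outer loop
vertex -2.137 3.686 1.965
vertex -2.046 1.938 1.926
vertex -3.135 3.667 0.528
endloop
endfacet
facet normal -0.052 0.998 0.023
outer loop
vertex -3.135 3.667 0.528
vertex -3.096 3.621 2.632
vertex -2.137 3.686 1.965
endloop
endfacet
facet normal 0.570 0.011 0.822
outer loop
vertex -2.137 3.686 1.965
vertex -3.005 1.873 2.592
vertex -2.046 1.938 1.926
endloop
endfacet
facet normal 0.570 0.011 0.821
outer loop
vertex -3.096 3.621 2.632
vertex -3.005 1.873 2.592
vertex -2.137 3.686 1.965
endloop
endfacet

endsolid


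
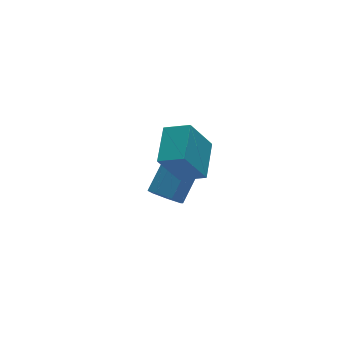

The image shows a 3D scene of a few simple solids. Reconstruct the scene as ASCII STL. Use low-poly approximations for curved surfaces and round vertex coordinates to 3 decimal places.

solid 
facet normal -0.676 -0.391 -0.625
outer loop
vertex -1.321 -0.553 -2.17
vertex -1.682 -1.038 -1.476
vertex -1.906 -0.193 -1.762
endloop
endfacet
facet normal 0.082 0.803 -0.591
outer loop
vertex -1.321 -0.553 -2.17
vertex -1.906 -0.193 -1.762
vertex -0.118 0.143 -1.058
endloop
endfacet
facet normal 0.082 0.803 -0.591
outer loop
vertex -0.118 0.143 -1.058
vertex -1.906 -0.193 -1.762
vertex -0.702 0.503 -0.65
endloop
endfacet
facet normal 0.677 0.391 0.624
outer loop
vertex -0.118 0.143 -1.058
vertex -0.702 0.503 -0.65
vertex -0.478 -0.342 -0.364
endloop
endfacet
facet normal -0.676 -0.391 -0.625
outer loop
vertex -1.906 -0.193 -1.762
vertex -1.682 -1.038 -1.476
vertex -2.322 -0.469 -1.139
endloop
endfacet
facet normal -0.521 0.853 0.030
outer loop
vertex -1.906 -0.193 -1.762
vertex -2.322 -0.469 -1.139
vertex -0.702 0.503 -0.65
endloop
endfacet
facet normal -0.521 0.853 0.031
outer loop
vertex -0.702 0.503 -0.65
vertex -2.322 -0.469 -1.139
vertex -1.118 0.226 -0.027
endloop
endfacet
facet normal 0.676 0.391 0.625
outer loop
vertex -0.702 0.503 -0.65
vertex -1.118 0.226 -0.027
vertex -0.478 -0.342 -0.364
endloop
endfacet
facet normal -0.676 -0.390 -0.625
outer loop
vertex -2.322 -0.469 -1.139
vertex -1.682 -1.038 -1.476
vertex -2.256 -1.174 -0.77
endloop
endfacet
facet normal -0.732 0.261 0.629
outer loop
vertex -2.322 -0.469 -1.139
vertex -2.256 -1.174 -0.77
vertex -1.118 0.226 -0.027
endloop
endfacet
facet normal -0.732 0.261 0.629
outer loop
vertex -1.118 0.226 -0.027
vertex -2.256 -1.174 -0.77
vertex -1.052 -0.478 0.342
endloop
endfacet
facet normal 0.676 0.391 0.625
outer loop
vertex -1.118 0.226 -0.027
vertex -1.052 -0.478 0.342
vertex -0.478 -0.342 -0.364
endloop
endfacet
facet normal -0.675 -0.392 -0.625
outer loop
vertex -2.256 -1.174 -0.77
vertex -1.682 -1.038 -1.476
vertex -1.757 -1.776 -0.932
endloop
endfacet
facet normal -0.392 -0.527 0.754
outer loop
vertex -2.256 -1.174 -0.77
vertex -1.757 -1.776 -0.932
vertex -1.052 -0.478 0.342
endloop
endfacet
facet normal -0.393 -0.527 0.754
outer loop
vertex -1.052 -0.478 0.342
vertex -1.757 -1.776 -0.932
vertex -0.554 -1.081 0.18
endloop
endfacet
facet normal 0.676 0.390 0.625
outer loop
vertex -1.052 -0.478 0.342
vertex -0.554 -1.081 0.18
vertex -0.478 -0.342 -0.364
endloop
endfacet
facet normal -0.676 -0.392 -0.624
outer loop
vertex -1.757 -1.776 -0.932
vertex -1.682 -1.038 -1.476
vertex -1.202 -1.822 -1.504
endloop
endfacet
facet normal 0.244 -0.919 0.310
outer loop
vertex -1.757 -1.776 -0.932
vertex -1.202 -1.822 -1.504
vertex -0.554 -1.081 0.18
endloop
endfacet
facet normal 0.244 -0.919 0.310
outer loop
vertex -0.554 -1.081 0.18
vertex -1.202 -1.822 -1.504
vertex 0.001 -1.127 -0.392
endloop
endfacet
facet normal 0.676 0.390 0.625
outer loop
vertex -0.554 -1.081 0.18
vertex 0.001 -1.127 -0.392
vertex -0.478 -0.342 -0.364
endloop
endfacet
facet normal -0.676 -0.391 -0.624
outer loop
vertex -1.202 -1.822 -1.504
vertex -1.682 -1.038 -1.476
vertex -1.008 -1.278 -2.055
endloop
endfacet
facet normal 0.695 -0.619 -0.366
outer loop
vertex -1.202 -1.822 -1.504
vertex -1.008 -1.278 -2.055
vertex 0.001 -1.127 -0.392
endloop
endfacet
facet normal 0.696 -0.618 -0.366
outer loop
vertex 0.001 -1.127 -0.392
vertex -1.008 -1.278 -2.055
vertex 0.195 -0.582 -0.943
endloop
endfacet
facet normal 0.676 0.391 0.624
outer loop
vertex 0.001 -1.127 -0.392
vertex 0.195 -0.582 -0.943
vertex -0.478 -0.342 -0.364
endloop
endfacet
facet normal -0.676 -0.391 -0.625
outer loop
vertex -1.008 -1.278 -2.055
vertex -1.682 -1.038 -1.476
vertex -1.321 -0.553 -2.17
endloop
endfacet
facet normal 0.624 0.148 -0.767
outer loop
vertex -1.008 -1.278 -2.055
vertex -1.321 -0.553 -2.17
vertex 0.195 -0.582 -0.943
endloop
endfacet
facet normal 0.624 0.148 -0.767
outer loop
vertex 0.195 -0.582 -0.943
vertex -1.321 -0.553 -2.17
vertex -0.118 0.143 -1.058
endloop
endfacet
facet normal 0.676 0.391 0.624
outer loop
vertex 0.195 -0.582 -0.943
vertex -0.118 0.143 -1.058
vertex -0.478 -0.342 -0.364
endloop
endfacet
facet normal -0.516 -0.003 0.857
outer loop
vertex -1.578 -3.101 5.456
vertex -2.43 -2.187 4.946
vertex -2.741 -4.58 4.75
endloop
endfacet
facet normal 0.631 -0.677 0.378
outer loop
vertex -1.61 -4.573 2.874
vertex -1.578 -3.101 5.456
vertex -2.741 -4.58 4.75
endloop
endfacet
facet normal -0.517 -0.003 0.856
outer loop
vertex -2.741 -4.58 4.75
vertex -2.43 -2.187 4.946
vertex -3.593 -3.666 4.239
endloop
endfacet
facet normal -0.579 -0.736 -0.352
outer loop
vertex -3.593 -3.666 4.239
vertex -1.61 -4.573 2.874
vertex -2.741 -4.58 4.75
endloop
endfacet
facet normal 0.579 0.736 0.352
outer loop
vertex -1.578 -3.101 5.456
vertex -1.299 -2.18 3.07
vertex -2.43 -2.187 4.946
endloop
endfacet
facet normal 0.631 -0.677 0.378
outer loop
vertex -0.447 -3.094 3.581
vertex -1.578 -3.101 5.456
vertex -1.61 -4.573 2.874
endloop
endfacet
facet normal 0.579 0.736 0.352
outer loop
vertex -0.447 -3.094 3.581
vertex -1.299 -2.18 3.07
vertex -1.578 -3.101 5.456
endloop
endfacet
facet normal -0.631 0.677 -0.378
outer loop
vertex -2.43 -2.187 4.946
vertex -1.299 -2.18 3.07
vertex -3.593 -3.666 4.239
endloop
endfacet
facet normal -0.579 -0.736 -0.352
outer loop
vertex -2.462 -3.659 2.364
vertex -1.61 -4.573 2.874
vertex -3.593 -3.666 4.239
endloop
endfacet
facet normal -0.631 0.677 -0.378
outer loop
vertex -3.593 -3.666 4.239
vertex -1.299 -2.18 3.07
vertex -2.462 -3.659 2.364
endloop
endfacet
facet normal 0.516 0.003 -0.856
outer loop
vertex -2.462 -3.659 2.364
vertex -0.447 -3.094 3.581
vertex -1.61 -4.573 2.874
endloop
endfacet
facet normal 0.516 0.003 -0.856
outer loop
vertex -1.299 -2.18 3.07
vertex -0.447 -3.094 3.581
vertex -2.462 -3.659 2.364
endloop
endfacet

endsolid


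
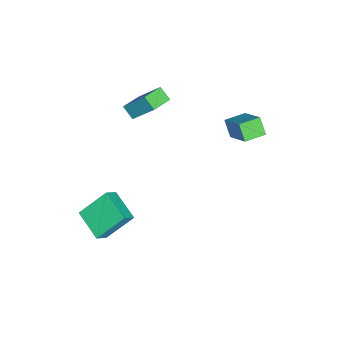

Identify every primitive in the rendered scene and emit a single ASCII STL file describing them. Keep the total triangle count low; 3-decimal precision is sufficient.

solid 
facet normal -0.920 0.383 -0.080
outer loop
vertex -2.888 -2.63 1.051
vertex -2.583 -2.017 0.483
vertex -3.291 -3.94 -0.58
endloop
endfacet
facet normal -0.342 -0.690 0.638
outer loop
vertex -2.177 -4.403 -0.483
vertex -2.888 -2.63 1.051
vertex -3.291 -3.94 -0.58
endloop
endfacet
facet normal -0.920 0.383 -0.080
outer loop
vertex -3.291 -3.94 -0.58
vertex -2.583 -2.017 0.483
vertex -2.986 -3.326 -1.148
endloop
endfacet
facet normal -0.189 -0.615 -0.766
outer loop
vertex -2.986 -3.326 -1.148
vertex -2.177 -4.403 -0.483
vertex -3.291 -3.94 -0.58
endloop
endfacet
facet normal 0.189 0.615 0.765
outer loop
vertex -2.888 -2.63 1.051
vertex -1.469 -2.48 0.58
vertex -2.583 -2.017 0.483
endloop
endfacet
facet normal -0.343 -0.689 0.638
outer loop
vertex -1.774 -3.094 1.148
vertex -2.888 -2.63 1.051
vertex -2.177 -4.403 -0.483
endloop
endfacet
facet normal 0.189 0.614 0.766
outer loop
vertex -1.774 -3.094 1.148
vertex -1.469 -2.48 0.58
vertex -2.888 -2.63 1.051
endloop
endfacet
facet normal 0.342 0.690 -0.638
outer loop
vertex -2.583 -2.017 0.483
vertex -1.469 -2.48 0.58
vertex -2.986 -3.326 -1.148
endloop
endfacet
facet normal -0.189 -0.615 -0.765
outer loop
vertex -1.872 -3.79 -1.051
vertex -2.177 -4.403 -0.483
vertex -2.986 -3.326 -1.148
endloop
endfacet
facet normal 0.343 0.689 -0.638
outer loop
vertex -2.986 -3.326 -1.148
vertex -1.469 -2.48 0.58
vertex -1.872 -3.79 -1.051
endloop
endfacet
facet normal 0.920 -0.383 0.080
outer loop
vertex -1.872 -3.79 -1.051
vertex -1.774 -3.094 1.148
vertex -2.177 -4.403 -0.483
endloop
endfacet
facet normal 0.920 -0.383 0.080
outer loop
vertex -1.469 -2.48 0.58
vertex -1.774 -3.094 1.148
vertex -1.872 -3.79 -1.051
endloop
endfacet
facet normal -0.716 0.293 -0.633
outer loop
vertex 2.008 -3.355 -3.215
vertex 3.062 -2.046 -3.802
vertex 2.739 -4.565 -4.601
endloop
endfacet
facet normal -0.592 -0.735 0.330
outer loop
vertex 3.398 -4.834 -4.018
vertex 2.008 -3.355 -3.215
vertex 2.739 -4.565 -4.601
endloop
endfacet
facet normal -0.716 0.293 -0.633
outer loop
vertex 2.739 -4.565 -4.601
vertex 3.062 -2.046 -3.802
vertex 3.793 -3.256 -5.188
endloop
endfacet
facet normal 0.370 -0.611 -0.700
outer loop
vertex 3.793 -3.256 -5.188
vertex 3.398 -4.834 -4.018
vertex 2.739 -4.565 -4.601
endloop
endfacet
facet normal -0.370 0.611 0.700
outer loop
vertex 2.008 -3.355 -3.215
vertex 3.721 -2.315 -3.219
vertex 3.062 -2.046 -3.802
endloop
endfacet
facet normal -0.592 -0.735 0.330
outer loop
vertex 2.667 -3.624 -2.632
vertex 2.008 -3.355 -3.215
vertex 3.398 -4.834 -4.018
endloop
endfacet
facet normal -0.370 0.611 0.700
outer loop
vertex 2.667 -3.624 -2.632
vertex 3.721 -2.315 -3.219
vertex 2.008 -3.355 -3.215
endloop
endfacet
facet normal 0.592 0.735 -0.330
outer loop
vertex 3.062 -2.046 -3.802
vertex 3.721 -2.315 -3.219
vertex 3.793 -3.256 -5.188
endloop
endfacet
facet normal 0.370 -0.611 -0.700
outer loop
vertex 4.452 -3.525 -4.605
vertex 3.398 -4.834 -4.018
vertex 3.793 -3.256 -5.188
endloop
endfacet
facet normal 0.592 0.735 -0.330
outer loop
vertex 3.793 -3.256 -5.188
vertex 3.721 -2.315 -3.219
vertex 4.452 -3.525 -4.605
endloop
endfacet
facet normal 0.716 -0.293 0.633
outer loop
vertex 4.452 -3.525 -4.605
vertex 2.667 -3.624 -2.632
vertex 3.398 -4.834 -4.018
endloop
endfacet
facet normal 0.716 -0.293 0.633
outer loop
vertex 3.721 -2.315 -3.219
vertex 2.667 -3.624 -2.632
vertex 4.452 -3.525 -4.605
endloop
endfacet
facet normal -0.580 -0.573 -0.578
outer loop
vertex -1.468 1.187 0.89
vertex -2.292 2.003 0.908
vertex -1.05 1.628 0.033
endloop
endfacet
facet normal 0.710 -0.704 -0.016
outer loop
vertex 0.012 2.677 1.092
vertex -1.468 1.187 0.89
vertex -1.05 1.628 0.033
endloop
endfacet
facet normal -0.580 -0.573 -0.578
outer loop
vertex -1.05 1.628 0.033
vertex -2.292 2.003 0.908
vertex -1.874 2.444 0.051
endloop
endfacet
facet normal 0.398 0.420 -0.815
outer loop
vertex -1.874 2.444 0.051
vertex 0.012 2.677 1.092
vertex -1.05 1.628 0.033
endloop
endfacet
facet normal -0.398 -0.420 0.815
outer loop
vertex -1.468 1.187 0.89
vertex -1.23 3.052 1.967
vertex -2.292 2.003 0.908
endloop
endfacet
facet normal 0.710 -0.704 -0.016
outer loop
vertex -0.406 2.236 1.949
vertex -1.468 1.187 0.89
vertex 0.012 2.677 1.092
endloop
endfacet
facet normal -0.398 -0.420 0.815
outer loop
vertex -0.406 2.236 1.949
vertex -1.23 3.052 1.967
vertex -1.468 1.187 0.89
endloop
endfacet
facet normal -0.710 0.704 0.016
outer loop
vertex -2.292 2.003 0.908
vertex -1.23 3.052 1.967
vertex -1.874 2.444 0.051
endloop
endfacet
facet normal 0.398 0.420 -0.815
outer loop
vertex -0.812 3.493 1.11
vertex 0.012 2.677 1.092
vertex -1.874 2.444 0.051
endloop
endfacet
facet normal -0.710 0.704 0.016
outer loop
vertex -1.874 2.444 0.051
vertex -1.23 3.052 1.967
vertex -0.812 3.493 1.11
endloop
endfacet
facet normal 0.580 0.573 0.578
outer loop
vertex -0.812 3.493 1.11
vertex -0.406 2.236 1.949
vertex 0.012 2.677 1.092
endloop
endfacet
facet normal 0.580 0.573 0.578
outer loop
vertex -1.23 3.052 1.967
vertex -0.406 2.236 1.949
vertex -0.812 3.493 1.11
endloop
endfacet

endsolid


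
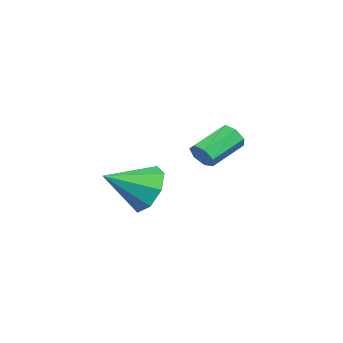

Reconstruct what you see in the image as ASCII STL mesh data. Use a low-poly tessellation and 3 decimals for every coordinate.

solid 
facet normal -0.329 0.823 -0.463
outer loop
vertex 1.72 0.794 0.73
vertex 0.776 0.648 1.142
vertex 1.636 1.156 1.434
endloop
endfacet
facet normal 0.980 -0.104 0.170
outer loop
vertex 1.72 0.794 0.73
vertex 1.636 1.156 1.434
vertex 1.344 -0.768 1.938
endloop
endfacet
facet normal -0.329 0.823 -0.462
outer loop
vertex 1.636 1.156 1.434
vertex 0.776 0.648 1.142
vertex 1.048 1.22 1.967
endloop
endfacet
facet normal 0.674 0.090 0.733
outer loop
vertex 1.636 1.156 1.434
vertex 1.048 1.22 1.967
vertex 1.344 -0.768 1.938
endloop
endfacet
facet normal -0.330 0.823 -0.462
outer loop
vertex 1.048 1.22 1.967
vertex 0.776 0.648 1.142
vertex 0.301 0.949 2.017
endloop
endfacet
facet normal 0.068 -0.004 0.998
outer loop
vertex 1.048 1.22 1.967
vertex 0.301 0.949 2.017
vertex 1.344 -0.768 1.938
endloop
endfacet
facet normal -0.331 0.823 -0.463
outer loop
vertex 0.301 0.949 2.017
vertex 0.776 0.648 1.142
vertex -0.167 0.501 1.555
endloop
endfacet
facet normal -0.483 -0.331 0.810
outer loop
vertex 0.301 0.949 2.017
vertex -0.167 0.501 1.555
vertex 1.344 -0.768 1.938
endloop
endfacet
facet normal -0.330 0.823 -0.462
outer loop
vertex -0.167 0.501 1.555
vertex 0.776 0.648 1.142
vertex -0.083 0.14 0.851
endloop
endfacet
facet normal -0.658 -0.699 0.280
outer loop
vertex -0.167 0.501 1.555
vertex -0.083 0.14 0.851
vertex 1.344 -0.768 1.938
endloop
endfacet
facet normal -0.330 0.823 -0.462
outer loop
vertex -0.083 0.14 0.851
vertex 0.776 0.648 1.142
vertex 0.504 0.076 0.318
endloop
endfacet
facet normal -0.353 -0.892 -0.282
outer loop
vertex -0.083 0.14 0.851
vertex 0.504 0.076 0.318
vertex 1.344 -0.768 1.938
endloop
endfacet
facet normal -0.330 0.823 -0.462
outer loop
vertex 0.504 0.076 0.318
vertex 0.776 0.648 1.142
vertex 1.251 0.347 0.267
endloop
endfacet
facet normal 0.252 -0.798 -0.547
outer loop
vertex 0.504 0.076 0.318
vertex 1.251 0.347 0.267
vertex 1.344 -0.768 1.938
endloop
endfacet
facet normal -0.329 0.824 -0.462
outer loop
vertex 1.251 0.347 0.267
vertex 0.776 0.648 1.142
vertex 1.72 0.794 0.73
endloop
endfacet
facet normal 0.805 -0.472 -0.360
outer loop
vertex 1.251 0.347 0.267
vertex 1.72 0.794 0.73
vertex 1.344 -0.768 1.938
endloop
endfacet
facet normal 0.597 -0.675 -0.433
outer loop
vertex -2.108 2.464 1.918
vertex -2.521 2.36 1.51
vertex -2.084 2.755 1.497
endloop
endfacet
facet normal 0.801 0.470 0.371
outer loop
vertex -2.108 2.464 1.918
vertex -2.084 2.755 1.497
vertex -3.045 3.525 2.597
endloop
endfacet
facet normal 0.801 0.470 0.371
outer loop
vertex -3.045 3.525 2.597
vertex -2.084 2.755 1.497
vertex -3.021 3.816 2.176
endloop
endfacet
facet normal -0.597 0.676 0.433
outer loop
vertex -3.045 3.525 2.597
vertex -3.021 3.816 2.176
vertex -3.459 3.42 2.19
endloop
endfacet
facet normal 0.598 -0.675 -0.432
outer loop
vertex -2.084 2.755 1.497
vertex -2.521 2.36 1.51
vertex -2.389 2.748 1.086
endloop
endfacet
facet normal 0.537 0.737 -0.411
outer loop
vertex -2.084 2.755 1.497
vertex -2.389 2.748 1.086
vertex -3.021 3.816 2.176
endloop
endfacet
facet normal 0.537 0.737 -0.411
outer loop
vertex -3.021 3.816 2.176
vertex -2.389 2.748 1.086
vertex -3.326 3.809 1.765
endloop
endfacet
facet normal -0.597 0.676 0.432
outer loop
vertex -3.021 3.816 2.176
vertex -3.326 3.809 1.765
vertex -3.459 3.42 2.19
endloop
endfacet
facet normal 0.597 -0.675 -0.432
outer loop
vertex -2.389 2.748 1.086
vertex -2.521 2.36 1.51
vertex -2.794 2.448 0.995
endloop
endfacet
facet normal -0.133 0.448 -0.884
outer loop
vertex -2.389 2.748 1.086
vertex -2.794 2.448 0.995
vertex -3.326 3.809 1.765
endloop
endfacet
facet normal -0.133 0.448 -0.884
outer loop
vertex -3.326 3.809 1.765
vertex -2.794 2.448 0.995
vertex -3.732 3.509 1.674
endloop
endfacet
facet normal -0.597 0.676 0.432
outer loop
vertex -3.326 3.809 1.765
vertex -3.732 3.509 1.674
vertex -3.459 3.42 2.19
endloop
endfacet
facet normal 0.597 -0.676 -0.432
outer loop
vertex -2.794 2.448 0.995
vertex -2.521 2.36 1.51
vertex -2.994 2.082 1.292
endloop
endfacet
facet normal -0.701 -0.178 -0.691
outer loop
vertex -2.794 2.448 0.995
vertex -2.994 2.082 1.292
vertex -3.732 3.509 1.674
endloop
endfacet
facet normal -0.702 -0.178 -0.690
outer loop
vertex -3.732 3.509 1.674
vertex -2.994 2.082 1.292
vertex -3.931 3.143 1.971
endloop
endfacet
facet normal -0.597 0.676 0.432
outer loop
vertex -3.732 3.509 1.674
vertex -3.931 3.143 1.971
vertex -3.459 3.42 2.19
endloop
endfacet
facet normal 0.597 -0.676 -0.432
outer loop
vertex -2.994 2.082 1.292
vertex -2.521 2.36 1.51
vertex -2.838 1.925 1.753
endloop
endfacet
facet normal -0.742 -0.670 0.023
outer loop
vertex -2.994 2.082 1.292
vertex -2.838 1.925 1.753
vertex -3.931 3.143 1.971
endloop
endfacet
facet normal -0.742 -0.670 0.023
outer loop
vertex -3.931 3.143 1.971
vertex -2.838 1.925 1.753
vertex -3.775 2.986 2.432
endloop
endfacet
facet normal -0.597 0.676 0.432
outer loop
vertex -3.931 3.143 1.971
vertex -3.775 2.986 2.432
vertex -3.459 3.42 2.19
endloop
endfacet
facet normal 0.596 -0.676 -0.432
outer loop
vertex -2.838 1.925 1.753
vertex -2.521 2.36 1.51
vertex -2.443 2.095 2.032
endloop
endfacet
facet normal -0.224 -0.658 0.719
outer loop
vertex -2.838 1.925 1.753
vertex -2.443 2.095 2.032
vertex -3.775 2.986 2.432
endloop
endfacet
facet normal -0.224 -0.658 0.719
outer loop
vertex -3.775 2.986 2.432
vertex -2.443 2.095 2.032
vertex -3.38 3.156 2.711
endloop
endfacet
facet normal -0.597 0.676 0.433
outer loop
vertex -3.775 2.986 2.432
vertex -3.38 3.156 2.711
vertex -3.459 3.42 2.19
endloop
endfacet
facet normal 0.597 -0.676 -0.432
outer loop
vertex -2.443 2.095 2.032
vertex -2.521 2.36 1.51
vertex -2.108 2.464 1.918
endloop
endfacet
facet normal 0.463 -0.150 0.874
outer loop
vertex -2.443 2.095 2.032
vertex -2.108 2.464 1.918
vertex -3.38 3.156 2.711
endloop
endfacet
facet normal 0.463 -0.150 0.874
outer loop
vertex -3.38 3.156 2.711
vertex -2.108 2.464 1.918
vertex -3.045 3.525 2.597
endloop
endfacet
facet normal -0.597 0.676 0.433
outer loop
vertex -3.38 3.156 2.711
vertex -3.045 3.525 2.597
vertex -3.459 3.42 2.19
endloop
endfacet

endsolid


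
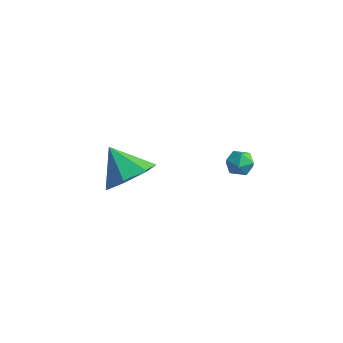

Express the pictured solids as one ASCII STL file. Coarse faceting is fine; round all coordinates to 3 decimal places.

solid 
facet normal 0.704 -0.107 -0.702
outer loop
vertex -0.554 -2.057 0.047
vertex -1.325 -2.071 -0.724
vertex -0.788 -1.215 -0.316
endloop
endfacet
facet normal 0.177 0.431 0.885
outer loop
vertex -0.554 -2.057 0.047
vertex -0.788 -1.215 -0.316
vertex -2.395 -1.909 0.344
endloop
endfacet
facet normal 0.704 -0.107 -0.702
outer loop
vertex -0.788 -1.215 -0.316
vertex -1.325 -2.071 -0.724
vertex -1.426 -1.018 -0.985
endloop
endfacet
facet normal -0.195 0.875 0.444
outer loop
vertex -0.788 -1.215 -0.316
vertex -1.426 -1.018 -0.985
vertex -2.395 -1.909 0.344
endloop
endfacet
facet normal 0.704 -0.107 -0.702
outer loop
vertex -1.426 -1.018 -0.985
vertex -1.325 -2.071 -0.724
vertex -1.988 -1.614 -1.458
endloop
endfacet
facet normal -0.709 0.704 -0.045
outer loop
vertex -1.426 -1.018 -0.985
vertex -1.988 -1.614 -1.458
vertex -2.395 -1.909 0.344
endloop
endfacet
facet normal 0.704 -0.107 -0.702
outer loop
vertex -1.988 -1.614 -1.458
vertex -1.325 -2.071 -0.724
vertex -2.051 -2.554 -1.378
endloop
endfacet
facet normal -0.976 0.047 -0.213
outer loop
vertex -1.988 -1.614 -1.458
vertex -2.051 -2.554 -1.378
vertex -2.395 -1.909 0.344
endloop
endfacet
facet normal 0.704 -0.108 -0.702
outer loop
vertex -2.051 -2.554 -1.378
vertex -1.325 -2.071 -0.724
vertex -1.568 -3.131 -0.805
endloop
endfacet
facet normal -0.796 -0.601 0.066
outer loop
vertex -2.051 -2.554 -1.378
vertex -1.568 -3.131 -0.805
vertex -2.395 -1.909 0.344
endloop
endfacet
facet normal 0.703 -0.108 -0.703
outer loop
vertex -1.568 -3.131 -0.805
vertex -1.325 -2.071 -0.724
vertex -0.901 -2.91 -0.171
endloop
endfacet
facet normal -0.304 -0.754 0.583
outer loop
vertex -1.568 -3.131 -0.805
vertex -0.901 -2.91 -0.171
vertex -2.395 -1.909 0.344
endloop
endfacet
facet normal 0.704 -0.107 -0.702
outer loop
vertex -0.901 -2.91 -0.171
vertex -1.325 -2.071 -0.724
vertex -0.554 -2.057 0.047
endloop
endfacet
facet normal 0.129 -0.295 0.947
outer loop
vertex -0.901 -2.91 -0.171
vertex -0.554 -2.057 0.047
vertex -2.395 -1.909 0.344
endloop
endfacet
facet normal -0.468 0.850 0.240
outer loop
vertex 0.017 2.916 -2.477
vertex -0.15 2.667 -1.922
vertex 0.394 2.982 -1.976
endloop
endfacet
facet normal 0.084 0.978 -0.192
outer loop
vertex 0.017 2.916 -2.477
vertex 0.394 2.982 -1.976
vertex 0.641 2.85 -2.541
endloop
endfacet
facet normal -0.017 0.608 -0.793
outer loop
vertex 0.017 2.916 -2.477
vertex 0.641 2.85 -2.541
vertex 0.249 2.453 -2.837
endloop
endfacet
facet normal -0.632 0.253 -0.733
outer loop
vertex 0.017 2.916 -2.477
vertex 0.249 2.453 -2.837
vertex -0.239 2.34 -2.455
endloop
endfacet
facet normal -0.911 0.401 -0.094
outer loop
vertex 0.017 2.916 -2.477
vertex -0.239 2.34 -2.455
vertex -0.15 2.667 -1.922
endloop
endfacet
facet normal 0.674 0.728 0.125
outer loop
vertex 0.641 2.85 -2.541
vertex 0.394 2.982 -1.976
vertex 0.859 2.56 -2.025
endloop
endfacet
facet normal -0.221 0.522 0.824
outer loop
vertex 0.394 2.982 -1.976
vertex -0.15 2.667 -1.922
vertex 0.371 2.447 -1.643
endloop
endfacet
facet normal -0.938 -0.204 0.282
outer loop
vertex -0.15 2.667 -1.922
vertex -0.239 2.34 -2.455
vertex -0.021 2.05 -1.939
endloop
endfacet
facet normal -0.485 -0.447 -0.752
outer loop
vertex -0.239 2.34 -2.455
vertex 0.249 2.453 -2.837
vertex 0.226 1.918 -2.504
endloop
endfacet
facet normal 0.510 0.130 -0.850
outer loop
vertex 0.249 2.453 -2.837
vertex 0.641 2.85 -2.541
vertex 0.77 2.233 -2.558
endloop
endfacet
facet normal 0.632 -0.253 0.733
outer loop
vertex 0.603 1.984 -2.003
vertex 0.859 2.56 -2.025
vertex 0.371 2.447 -1.643
endloop
endfacet
facet normal 0.017 -0.608 0.793
outer loop
vertex 0.603 1.984 -2.003
vertex 0.371 2.447 -1.643
vertex -0.021 2.05 -1.939
endloop
endfacet
facet normal -0.084 -0.978 0.192
outer loop
vertex 0.603 1.984 -2.003
vertex -0.021 2.05 -1.939
vertex 0.226 1.918 -2.504
endloop
endfacet
facet normal 0.468 -0.850 -0.240
outer loop
vertex 0.603 1.984 -2.003
vertex 0.226 1.918 -2.504
vertex 0.77 2.233 -2.558
endloop
endfacet
facet normal 0.911 -0.401 0.094
outer loop
vertex 0.603 1.984 -2.003
vertex 0.77 2.233 -2.558
vertex 0.859 2.56 -2.025
endloop
endfacet
facet normal 0.485 0.447 0.752
outer loop
vertex 0.371 2.447 -1.643
vertex 0.859 2.56 -2.025
vertex 0.394 2.982 -1.976
endloop
endfacet
facet normal -0.510 -0.130 0.850
outer loop
vertex -0.021 2.05 -1.939
vertex 0.371 2.447 -1.643
vertex -0.15 2.667 -1.922
endloop
endfacet
facet normal -0.674 -0.728 -0.125
outer loop
vertex 0.226 1.918 -2.504
vertex -0.021 2.05 -1.939
vertex -0.239 2.34 -2.455
endloop
endfacet
facet normal 0.221 -0.522 -0.824
outer loop
vertex 0.77 2.233 -2.558
vertex 0.226 1.918 -2.504
vertex 0.249 2.453 -2.837
endloop
endfacet
facet normal 0.938 0.204 -0.282
outer loop
vertex 0.859 2.56 -2.025
vertex 0.77 2.233 -2.558
vertex 0.641 2.85 -2.541
endloop
endfacet

endsolid


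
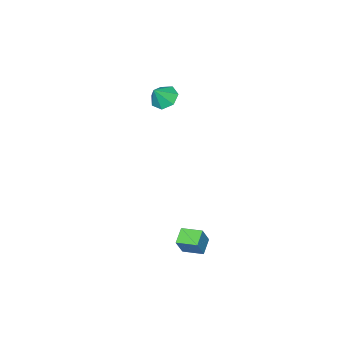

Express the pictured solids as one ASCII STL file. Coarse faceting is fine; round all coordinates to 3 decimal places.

solid 
facet normal -0.806 -0.412 0.425
outer loop
vertex 2.227 3.16 -3.111
vertex 1.803 4.151 -2.953
vertex 1.727 3.105 -4.112
endloop
endfacet
facet normal 0.390 -0.910 -0.145
outer loop
vertex 2.477 3.489 -4.507
vertex 2.227 3.16 -3.111
vertex 1.727 3.105 -4.112
endloop
endfacet
facet normal -0.806 -0.412 0.425
outer loop
vertex 1.727 3.105 -4.112
vertex 1.803 4.151 -2.953
vertex 1.303 4.097 -3.954
endloop
endfacet
facet normal -0.446 -0.048 -0.894
outer loop
vertex 1.303 4.097 -3.954
vertex 2.477 3.489 -4.507
vertex 1.727 3.105 -4.112
endloop
endfacet
facet normal 0.446 0.048 0.894
outer loop
vertex 2.227 3.16 -3.111
vertex 2.553 4.535 -3.348
vertex 1.803 4.151 -2.953
endloop
endfacet
facet normal 0.388 -0.910 -0.145
outer loop
vertex 2.977 3.543 -3.506
vertex 2.227 3.16 -3.111
vertex 2.477 3.489 -4.507
endloop
endfacet
facet normal 0.446 0.048 0.894
outer loop
vertex 2.977 3.543 -3.506
vertex 2.553 4.535 -3.348
vertex 2.227 3.16 -3.111
endloop
endfacet
facet normal -0.389 0.910 0.145
outer loop
vertex 1.803 4.151 -2.953
vertex 2.553 4.535 -3.348
vertex 1.303 4.097 -3.954
endloop
endfacet
facet normal -0.446 -0.048 -0.894
outer loop
vertex 2.053 4.48 -4.349
vertex 2.477 3.489 -4.507
vertex 1.303 4.097 -3.954
endloop
endfacet
facet normal -0.389 0.910 0.144
outer loop
vertex 1.303 4.097 -3.954
vertex 2.553 4.535 -3.348
vertex 2.053 4.48 -4.349
endloop
endfacet
facet normal 0.806 0.413 -0.425
outer loop
vertex 2.053 4.48 -4.349
vertex 2.977 3.543 -3.506
vertex 2.477 3.489 -4.507
endloop
endfacet
facet normal 0.806 0.412 -0.425
outer loop
vertex 2.553 4.535 -3.348
vertex 2.977 3.543 -3.506
vertex 2.053 4.48 -4.349
endloop
endfacet
facet normal -0.616 0.046 -0.786
outer loop
vertex -2.045 -3.171 0.189
vertex -2.618 -2.864 0.656
vertex -2.056 -2.478 0.238
endloop
endfacet
facet normal 0.995 0.022 -0.095
outer loop
vertex -2.045 -3.171 0.189
vertex -2.056 -2.478 0.238
vertex -1.922 -2.916 1.544
endloop
endfacet
facet normal -0.616 0.046 -0.786
outer loop
vertex -2.056 -2.478 0.238
vertex -2.618 -2.864 0.656
vertex -2.489 -2.076 0.601
endloop
endfacet
facet normal 0.736 0.661 0.146
outer loop
vertex -2.056 -2.478 0.238
vertex -2.489 -2.076 0.601
vertex -1.922 -2.916 1.544
endloop
endfacet
facet normal -0.616 0.046 -0.786
outer loop
vertex -2.489 -2.076 0.601
vertex -2.618 -2.864 0.656
vertex -3.02 -2.267 1.006
endloop
endfacet
facet normal 0.172 0.785 0.596
outer loop
vertex -2.489 -2.076 0.601
vertex -3.02 -2.267 1.006
vertex -1.922 -2.916 1.544
endloop
endfacet
facet normal -0.616 0.046 -0.786
outer loop
vertex -3.02 -2.267 1.006
vertex -2.618 -2.864 0.656
vertex -3.248 -2.908 1.147
endloop
endfacet
facet normal -0.272 0.298 0.915
outer loop
vertex -3.02 -2.267 1.006
vertex -3.248 -2.908 1.147
vertex -1.922 -2.916 1.544
endloop
endfacet
facet normal -0.616 0.047 -0.786
outer loop
vertex -3.248 -2.908 1.147
vertex -2.618 -2.864 0.656
vertex -3.002 -3.515 0.918
endloop
endfacet
facet normal -0.261 -0.432 0.863
outer loop
vertex -3.248 -2.908 1.147
vertex -3.002 -3.515 0.918
vertex -1.922 -2.916 1.544
endloop
endfacet
facet normal -0.616 0.047 -0.786
outer loop
vertex -3.002 -3.515 0.918
vertex -2.618 -2.864 0.656
vertex -2.467 -3.632 0.492
endloop
endfacet
facet normal 0.196 -0.855 0.480
outer loop
vertex -3.002 -3.515 0.918
vertex -2.467 -3.632 0.492
vertex -1.922 -2.916 1.544
endloop
endfacet
facet normal -0.616 0.047 -0.786
outer loop
vertex -2.467 -3.632 0.492
vertex -2.618 -2.864 0.656
vertex -2.045 -3.171 0.189
endloop
endfacet
facet normal 0.754 -0.654 0.055
outer loop
vertex -2.467 -3.632 0.492
vertex -2.045 -3.171 0.189
vertex -1.922 -2.916 1.544
endloop
endfacet

endsolid


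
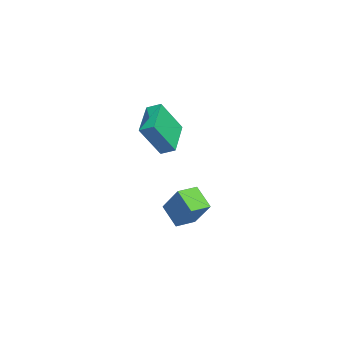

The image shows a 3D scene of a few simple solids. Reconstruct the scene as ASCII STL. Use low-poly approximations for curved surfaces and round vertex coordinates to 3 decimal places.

solid 
facet normal -0.286 0.472 -0.834
outer loop
vertex 1.237 -2.976 1.414
vertex 3.168 -3.204 0.622
vertex 1.017 -3.694 1.083
endloop
endfacet
facet normal -0.920 0.108 0.377
outer loop
vertex 1.612 -4.676 2.818
vertex 1.237 -2.976 1.414
vertex 1.017 -3.694 1.083
endloop
endfacet
facet normal -0.286 0.471 -0.834
outer loop
vertex 1.017 -3.694 1.083
vertex 3.168 -3.204 0.622
vertex 2.948 -3.922 0.292
endloop
endfacet
facet normal -0.268 -0.875 -0.403
outer loop
vertex 2.948 -3.922 0.292
vertex 1.612 -4.676 2.818
vertex 1.017 -3.694 1.083
endloop
endfacet
facet normal 0.269 0.875 0.403
outer loop
vertex 1.237 -2.976 1.414
vertex 3.763 -4.186 2.357
vertex 3.168 -3.204 0.622
endloop
endfacet
facet normal -0.920 0.109 0.377
outer loop
vertex 1.832 -3.958 3.148
vertex 1.237 -2.976 1.414
vertex 1.612 -4.676 2.818
endloop
endfacet
facet normal 0.268 0.875 0.403
outer loop
vertex 1.832 -3.958 3.148
vertex 3.763 -4.186 2.357
vertex 1.237 -2.976 1.414
endloop
endfacet
facet normal 0.920 -0.109 -0.377
outer loop
vertex 3.168 -3.204 0.622
vertex 3.763 -4.186 2.357
vertex 2.948 -3.922 0.292
endloop
endfacet
facet normal -0.269 -0.875 -0.403
outer loop
vertex 3.543 -4.904 2.026
vertex 1.612 -4.676 2.818
vertex 2.948 -3.922 0.292
endloop
endfacet
facet normal 0.920 -0.108 -0.377
outer loop
vertex 2.948 -3.922 0.292
vertex 3.763 -4.186 2.357
vertex 3.543 -4.904 2.026
endloop
endfacet
facet normal 0.287 -0.471 0.834
outer loop
vertex 3.543 -4.904 2.026
vertex 1.832 -3.958 3.148
vertex 1.612 -4.676 2.818
endloop
endfacet
facet normal 0.286 -0.472 0.834
outer loop
vertex 3.763 -4.186 2.357
vertex 1.832 -3.958 3.148
vertex 3.543 -4.904 2.026
endloop
endfacet
facet normal -0.588 -0.476 0.654
outer loop
vertex 2.358 -3.139 -2.429
vertex 1.653 -2.243 -2.41
vertex 1.314 -3.928 -3.941
endloop
endfacet
facet normal 0.618 -0.786 -0.017
outer loop
vertex 2.167 -3.237 -4.89
vertex 2.358 -3.139 -2.429
vertex 1.314 -3.928 -3.941
endloop
endfacet
facet normal -0.589 -0.476 0.654
outer loop
vertex 1.314 -3.928 -3.941
vertex 1.653 -2.243 -2.41
vertex 0.61 -3.032 -3.923
endloop
endfacet
facet normal -0.522 -0.395 -0.756
outer loop
vertex 0.61 -3.032 -3.923
vertex 2.167 -3.237 -4.89
vertex 1.314 -3.928 -3.941
endloop
endfacet
facet normal 0.522 0.395 0.756
outer loop
vertex 2.358 -3.139 -2.429
vertex 2.506 -1.552 -3.359
vertex 1.653 -2.243 -2.41
endloop
endfacet
facet normal 0.619 -0.786 -0.017
outer loop
vertex 3.21 -2.448 -3.377
vertex 2.358 -3.139 -2.429
vertex 2.167 -3.237 -4.89
endloop
endfacet
facet normal 0.522 0.395 0.756
outer loop
vertex 3.21 -2.448 -3.377
vertex 2.506 -1.552 -3.359
vertex 2.358 -3.139 -2.429
endloop
endfacet
facet normal -0.618 0.786 0.016
outer loop
vertex 1.653 -2.243 -2.41
vertex 2.506 -1.552 -3.359
vertex 0.61 -3.032 -3.923
endloop
endfacet
facet normal -0.522 -0.394 -0.756
outer loop
vertex 1.462 -2.341 -4.871
vertex 2.167 -3.237 -4.89
vertex 0.61 -3.032 -3.923
endloop
endfacet
facet normal -0.618 0.786 0.017
outer loop
vertex 0.61 -3.032 -3.923
vertex 2.506 -1.552 -3.359
vertex 1.462 -2.341 -4.871
endloop
endfacet
facet normal 0.588 0.476 -0.654
outer loop
vertex 1.462 -2.341 -4.871
vertex 3.21 -2.448 -3.377
vertex 2.167 -3.237 -4.89
endloop
endfacet
facet normal 0.588 0.475 -0.654
outer loop
vertex 2.506 -1.552 -3.359
vertex 3.21 -2.448 -3.377
vertex 1.462 -2.341 -4.871
endloop
endfacet

endsolid


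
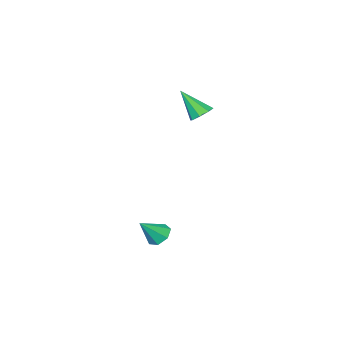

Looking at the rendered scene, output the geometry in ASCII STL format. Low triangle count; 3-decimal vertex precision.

solid 
facet normal -0.281 0.564 -0.777
outer loop
vertex -2.081 -3.023 3.07
vertex -2.577 -3.454 2.937
vertex -2.516 -2.904 3.314
endloop
endfacet
facet normal 0.516 0.560 0.648
outer loop
vertex -2.081 -3.023 3.07
vertex -2.516 -2.904 3.314
vertex -2.083 -4.446 4.303
endloop
endfacet
facet normal -0.280 0.564 -0.777
outer loop
vertex -2.516 -2.904 3.314
vertex -2.577 -3.454 2.937
vertex -2.987 -3.106 3.337
endloop
endfacet
facet normal -0.172 0.497 0.850
outer loop
vertex -2.516 -2.904 3.314
vertex -2.987 -3.106 3.337
vertex -2.083 -4.446 4.303
endloop
endfacet
facet normal -0.281 0.563 -0.777
outer loop
vertex -2.987 -3.106 3.337
vertex -2.577 -3.454 2.937
vertex -3.217 -3.512 3.126
endloop
endfacet
facet normal -0.707 0.033 0.707
outer loop
vertex -2.987 -3.106 3.337
vertex -3.217 -3.512 3.126
vertex -2.083 -4.446 4.303
endloop
endfacet
facet normal -0.280 0.565 -0.776
outer loop
vertex -3.217 -3.512 3.126
vertex -2.577 -3.454 2.937
vertex -3.073 -3.884 2.803
endloop
endfacet
facet normal -0.772 -0.560 0.300
outer loop
vertex -3.217 -3.512 3.126
vertex -3.073 -3.884 2.803
vertex -2.083 -4.446 4.303
endloop
endfacet
facet normal -0.280 0.565 -0.776
outer loop
vertex -3.073 -3.884 2.803
vertex -2.577 -3.454 2.937
vertex -2.638 -4.004 2.559
endloop
endfacet
facet normal -0.331 -0.934 -0.131
outer loop
vertex -3.073 -3.884 2.803
vertex -2.638 -4.004 2.559
vertex -2.083 -4.446 4.303
endloop
endfacet
facet normal -0.281 0.565 -0.776
outer loop
vertex -2.638 -4.004 2.559
vertex -2.577 -3.454 2.937
vertex -2.168 -3.802 2.536
endloop
endfacet
facet normal 0.358 -0.872 -0.335
outer loop
vertex -2.638 -4.004 2.559
vertex -2.168 -3.802 2.536
vertex -2.083 -4.446 4.303
endloop
endfacet
facet normal -0.282 0.563 -0.777
outer loop
vertex -2.168 -3.802 2.536
vertex -2.577 -3.454 2.937
vertex -1.937 -3.395 2.747
endloop
endfacet
facet normal 0.893 -0.408 -0.191
outer loop
vertex -2.168 -3.802 2.536
vertex -1.937 -3.395 2.747
vertex -2.083 -4.446 4.303
endloop
endfacet
facet normal -0.282 0.564 -0.776
outer loop
vertex -1.937 -3.395 2.747
vertex -2.577 -3.454 2.937
vertex -2.081 -3.023 3.07
endloop
endfacet
facet normal 0.959 0.185 0.215
outer loop
vertex -1.937 -3.395 2.747
vertex -2.081 -3.023 3.07
vertex -2.083 -4.446 4.303
endloop
endfacet
facet normal -0.692 0.155 -0.705
outer loop
vertex 2.118 -1.028 -3.3
vertex 1.686 -1.471 -2.973
vertex 1.751 -0.78 -2.885
endloop
endfacet
facet normal 0.644 0.756 0.118
outer loop
vertex 2.118 -1.028 -3.3
vertex 1.751 -0.78 -2.885
vertex 2.654 -1.689 -1.987
endloop
endfacet
facet normal -0.692 0.155 -0.705
outer loop
vertex 1.751 -0.78 -2.885
vertex 1.686 -1.471 -2.973
vertex 1.335 -1.052 -2.536
endloop
endfacet
facet normal 0.078 0.739 0.669
outer loop
vertex 1.751 -0.78 -2.885
vertex 1.335 -1.052 -2.536
vertex 2.654 -1.689 -1.987
endloop
endfacet
facet normal -0.692 0.156 -0.705
outer loop
vertex 1.335 -1.052 -2.536
vertex 1.686 -1.471 -2.973
vertex 1.183 -1.64 -2.517
endloop
endfacet
facet normal -0.333 0.116 0.936
outer loop
vertex 1.335 -1.052 -2.536
vertex 1.183 -1.64 -2.517
vertex 2.654 -1.689 -1.987
endloop
endfacet
facet normal -0.692 0.156 -0.705
outer loop
vertex 1.183 -1.64 -2.517
vertex 1.686 -1.471 -2.973
vertex 1.409 -2.101 -2.841
endloop
endfacet
facet normal -0.279 -0.640 0.716
outer loop
vertex 1.183 -1.64 -2.517
vertex 1.409 -2.101 -2.841
vertex 2.654 -1.689 -1.987
endloop
endfacet
facet normal -0.692 0.156 -0.705
outer loop
vertex 1.409 -2.101 -2.841
vertex 1.686 -1.471 -2.973
vertex 1.844 -2.088 -3.265
endloop
endfacet
facet normal 0.199 -0.964 0.175
outer loop
vertex 1.409 -2.101 -2.841
vertex 1.844 -2.088 -3.265
vertex 2.654 -1.689 -1.987
endloop
endfacet
facet normal -0.692 0.156 -0.705
outer loop
vertex 1.844 -2.088 -3.265
vertex 1.686 -1.471 -2.973
vertex 2.16 -1.61 -3.469
endloop
endfacet
facet normal 0.742 -0.610 -0.280
outer loop
vertex 1.844 -2.088 -3.265
vertex 2.16 -1.61 -3.469
vertex 2.654 -1.689 -1.987
endloop
endfacet
facet normal -0.692 0.155 -0.705
outer loop
vertex 2.16 -1.61 -3.469
vertex 1.686 -1.471 -2.973
vertex 2.118 -1.028 -3.3
endloop
endfacet
facet normal 0.939 0.156 -0.305
outer loop
vertex 2.16 -1.61 -3.469
vertex 2.118 -1.028 -3.3
vertex 2.654 -1.689 -1.987
endloop
endfacet

endsolid
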